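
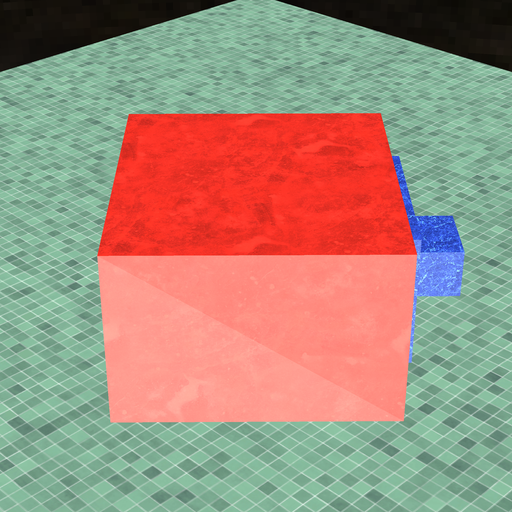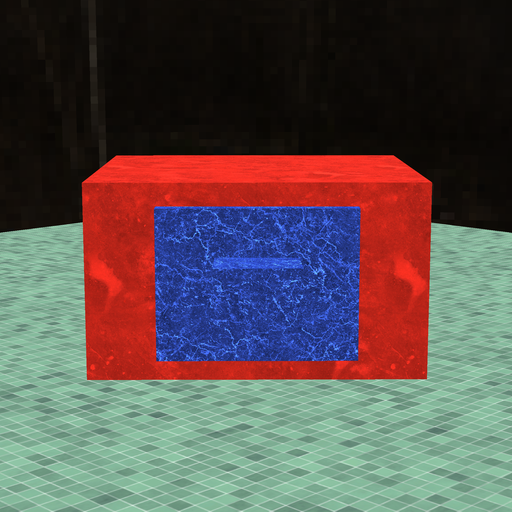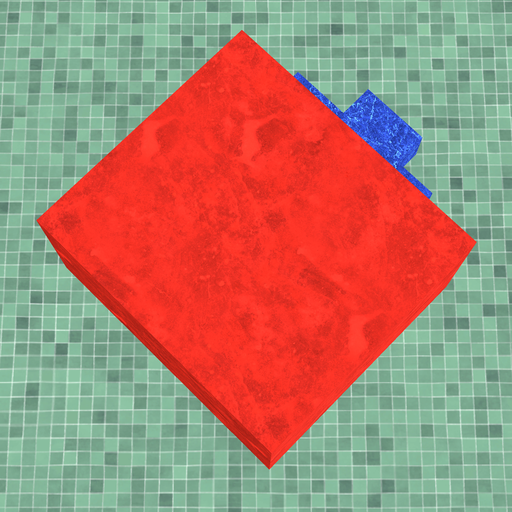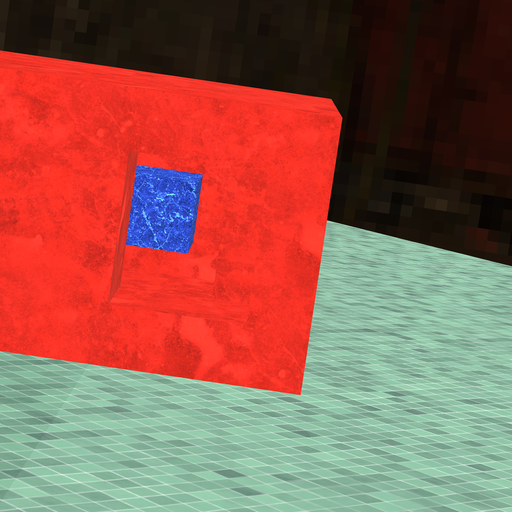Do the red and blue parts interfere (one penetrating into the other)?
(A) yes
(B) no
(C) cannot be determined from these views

(B) no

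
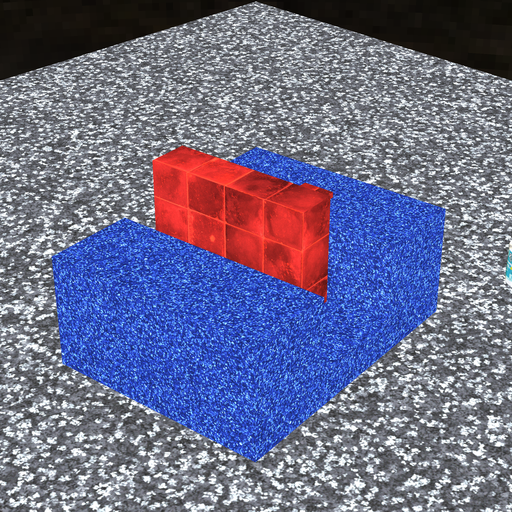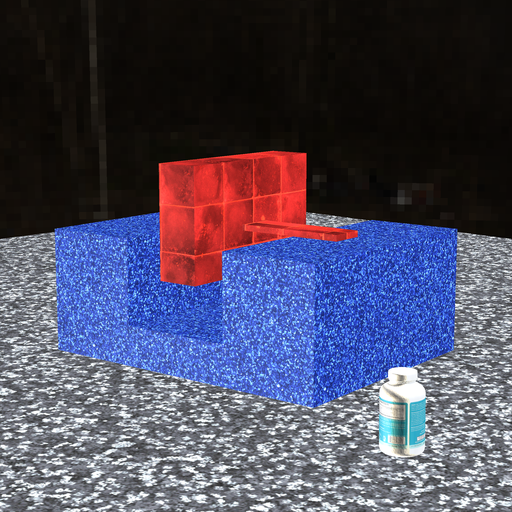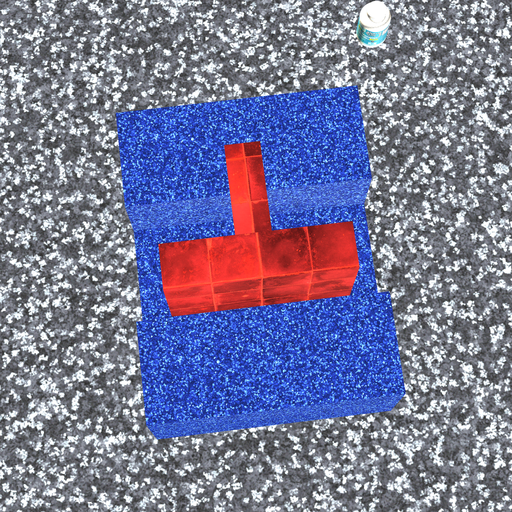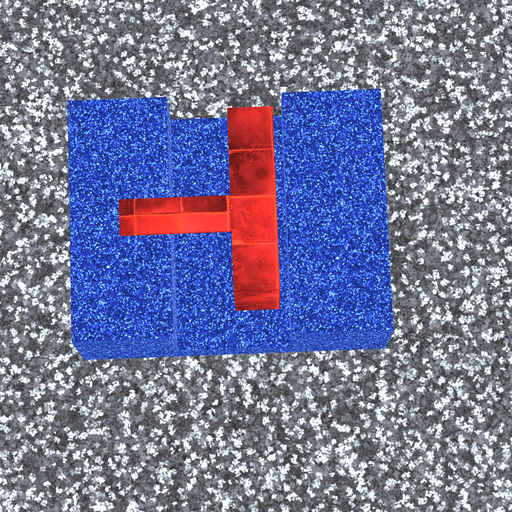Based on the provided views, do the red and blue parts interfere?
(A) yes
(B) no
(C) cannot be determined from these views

(B) no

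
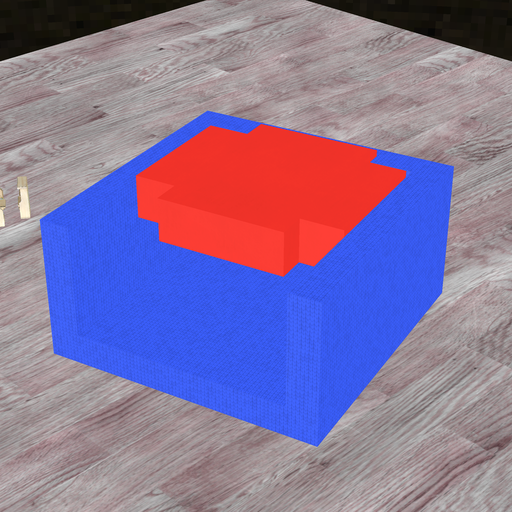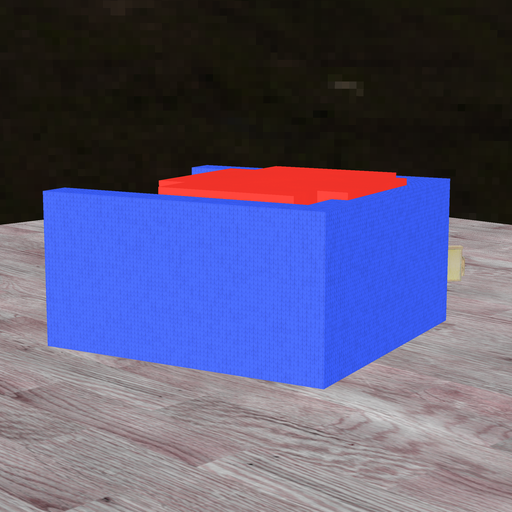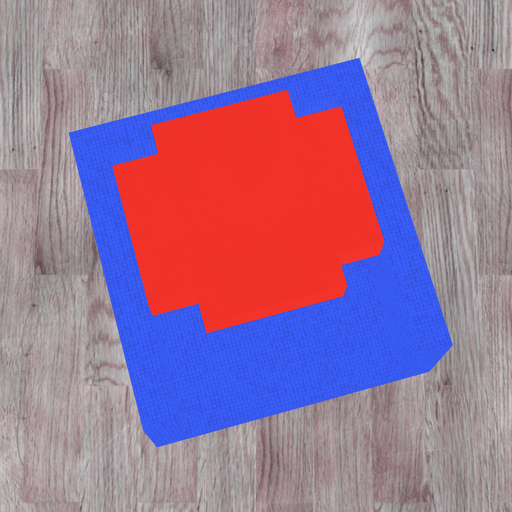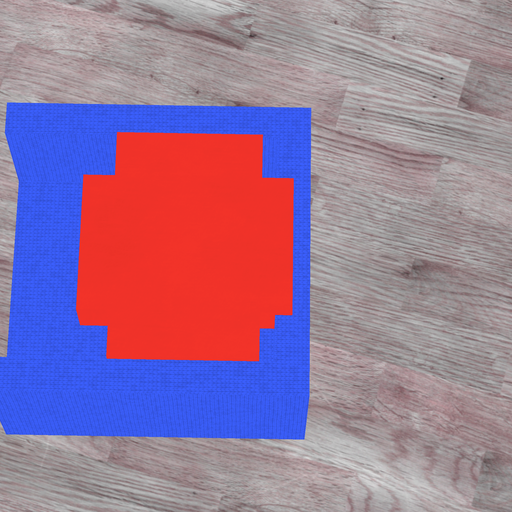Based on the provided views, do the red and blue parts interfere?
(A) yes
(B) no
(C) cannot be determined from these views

(A) yes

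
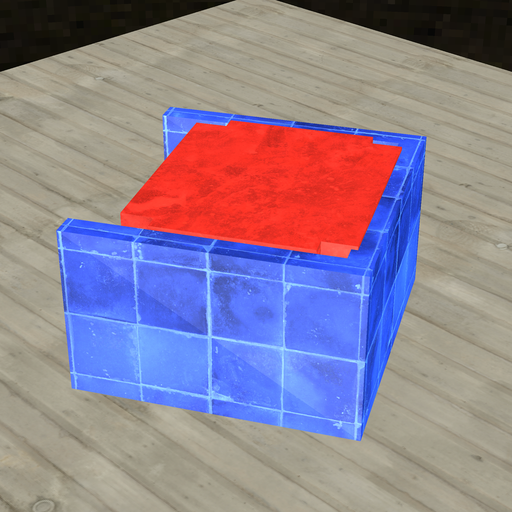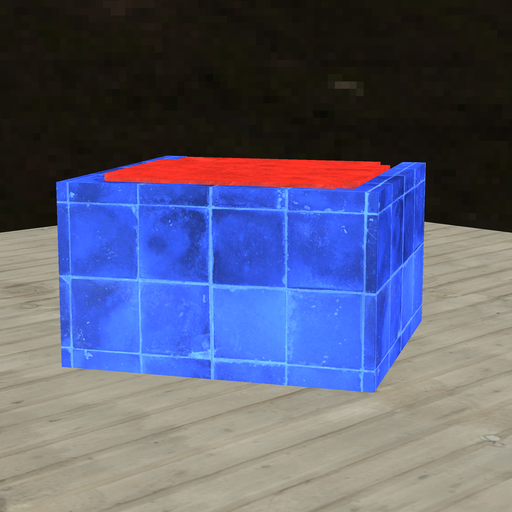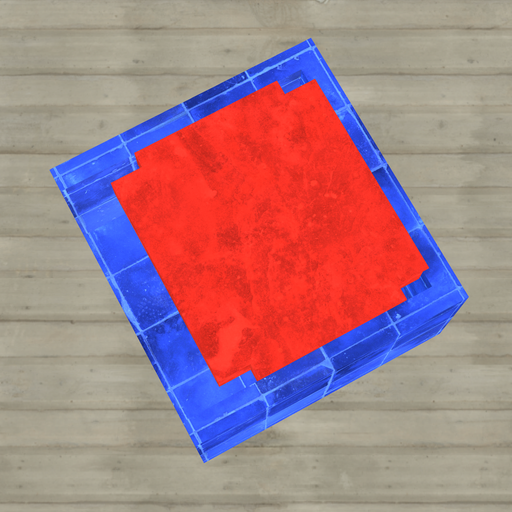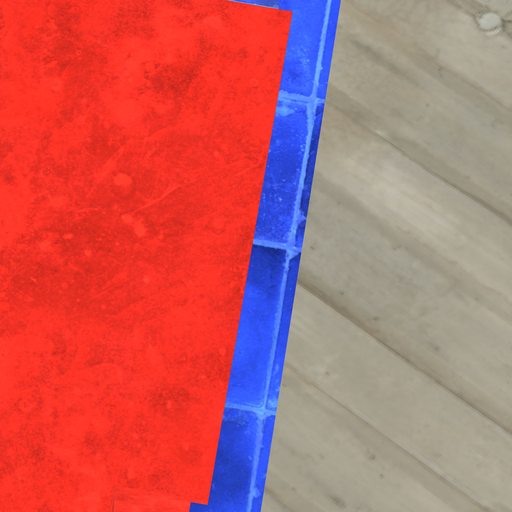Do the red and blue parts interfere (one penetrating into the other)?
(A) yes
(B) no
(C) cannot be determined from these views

(A) yes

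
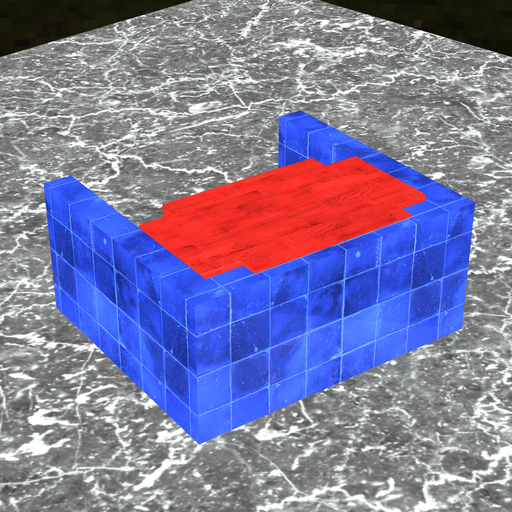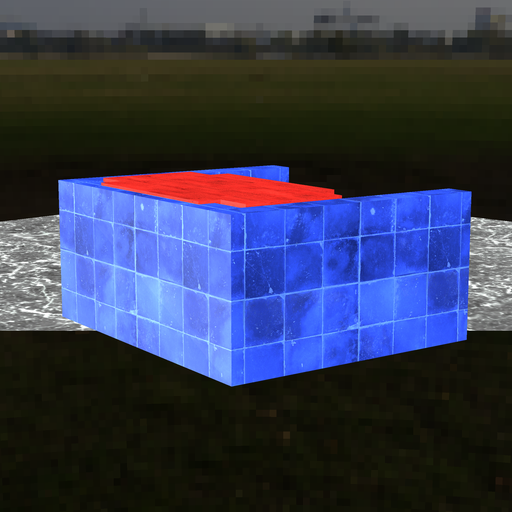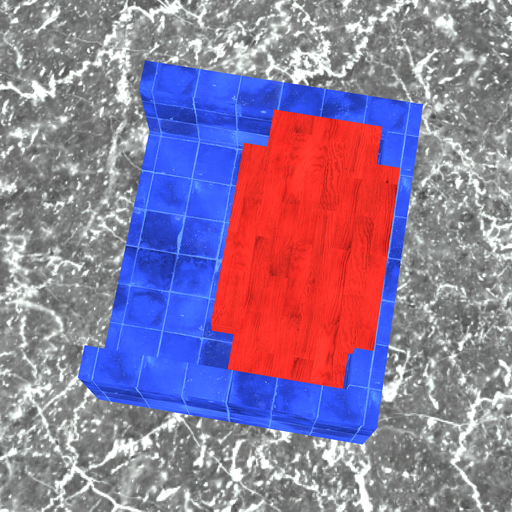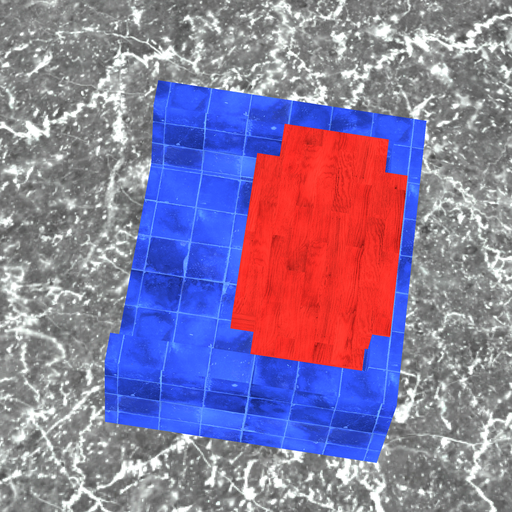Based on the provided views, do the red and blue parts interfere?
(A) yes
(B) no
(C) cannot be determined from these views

(A) yes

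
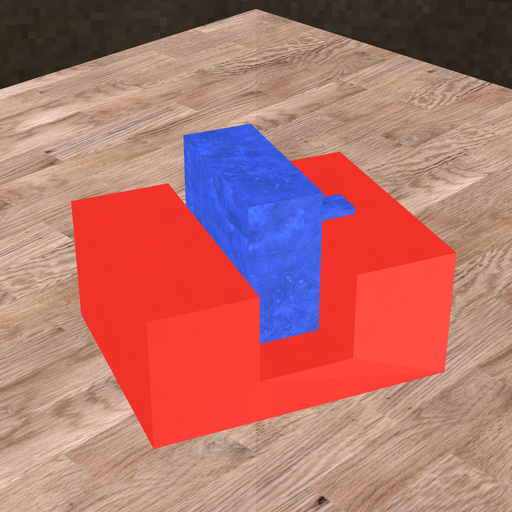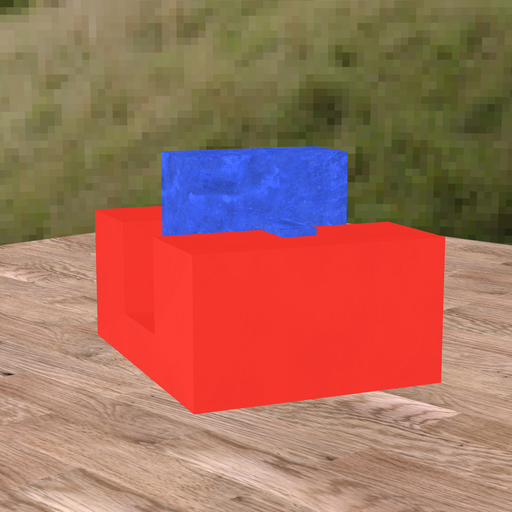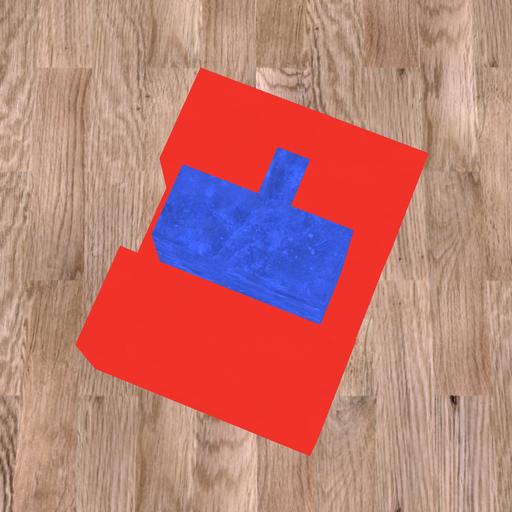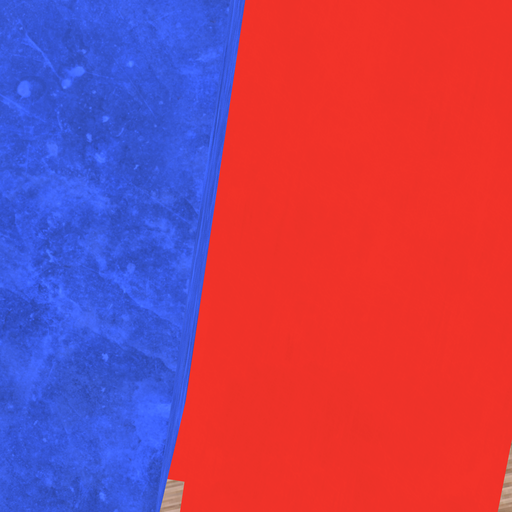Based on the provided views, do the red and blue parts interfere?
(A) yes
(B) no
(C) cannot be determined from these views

(B) no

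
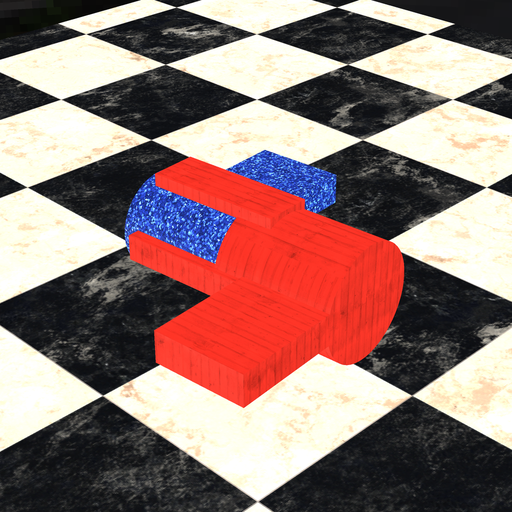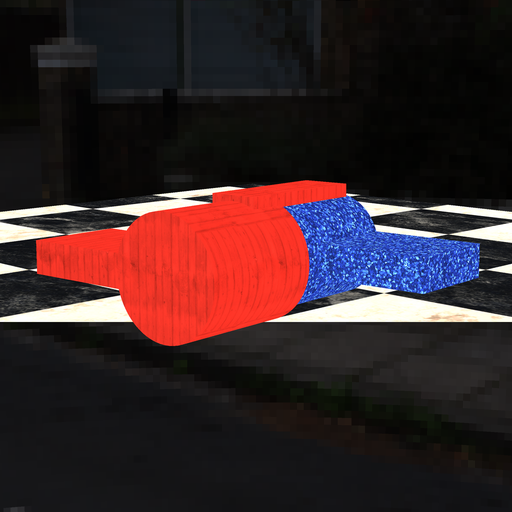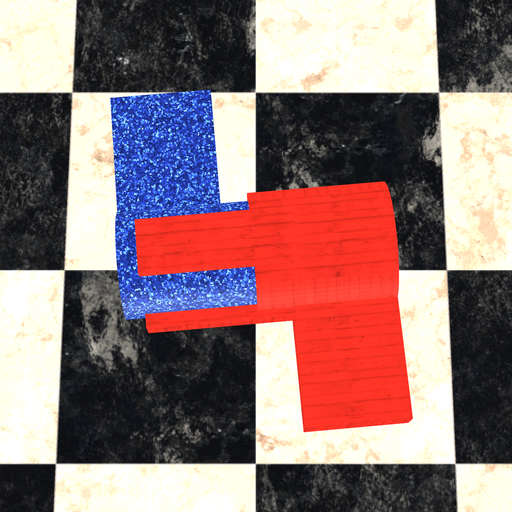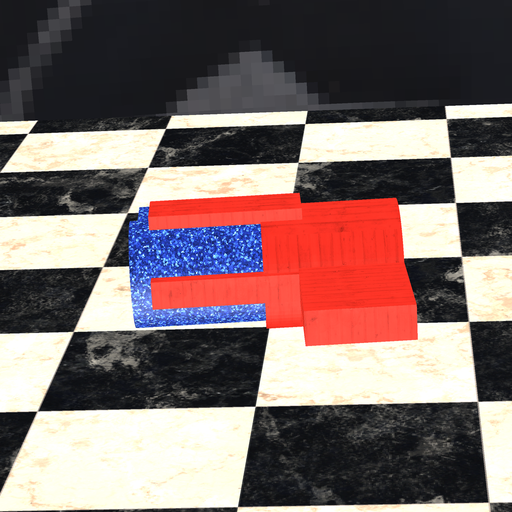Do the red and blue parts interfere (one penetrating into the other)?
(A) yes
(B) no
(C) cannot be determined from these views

(A) yes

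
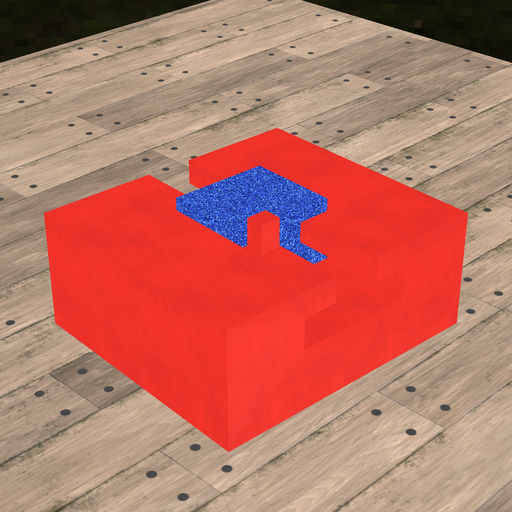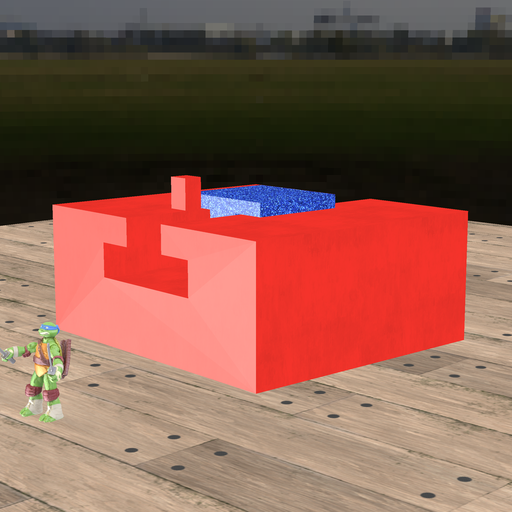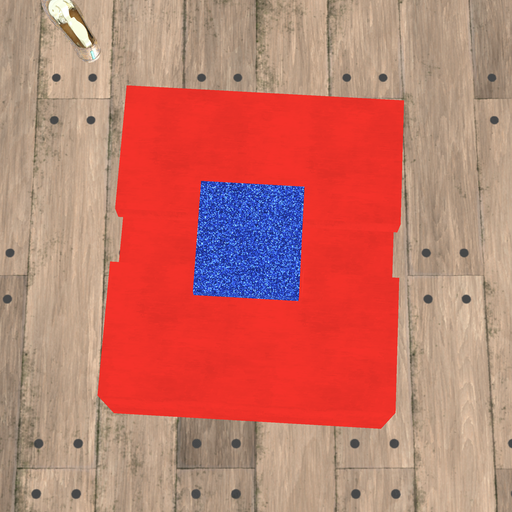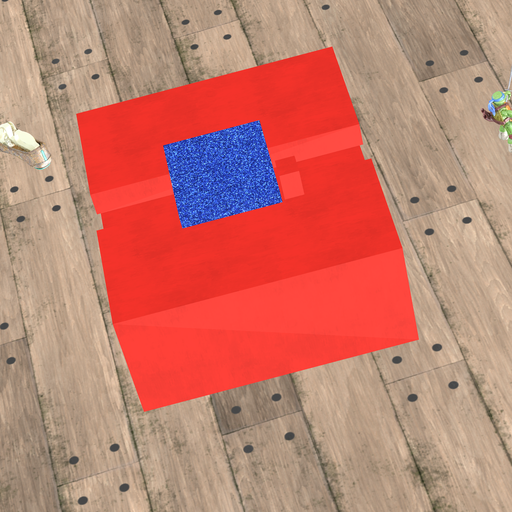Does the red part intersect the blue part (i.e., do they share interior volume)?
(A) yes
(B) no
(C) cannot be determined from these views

(B) no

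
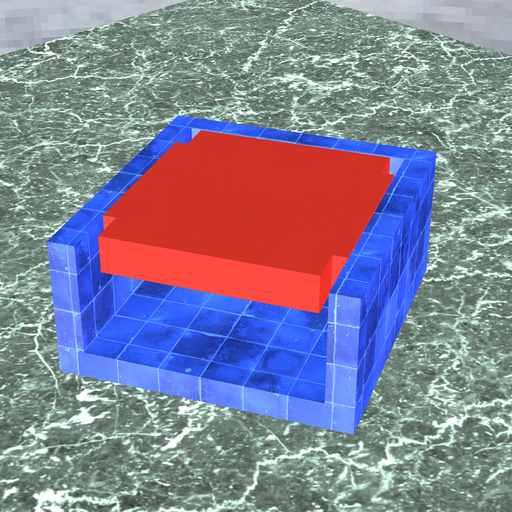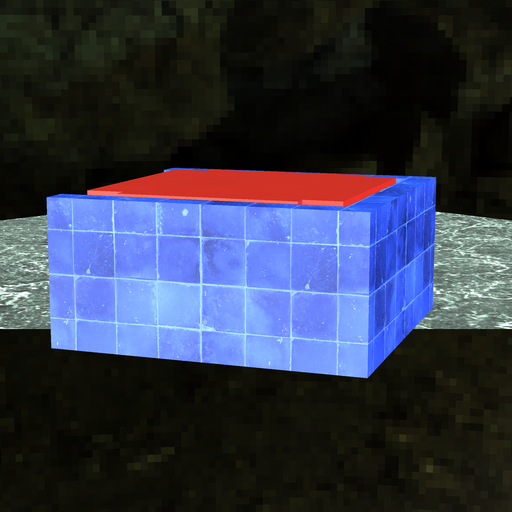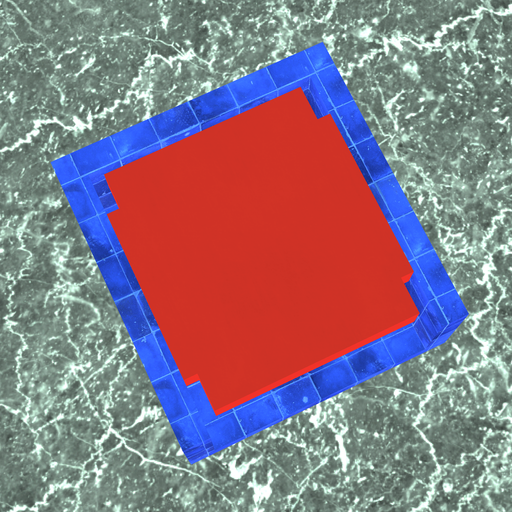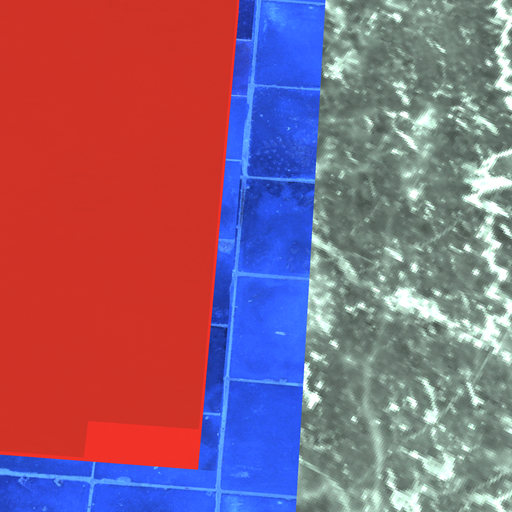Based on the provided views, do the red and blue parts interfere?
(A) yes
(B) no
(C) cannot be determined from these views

(B) no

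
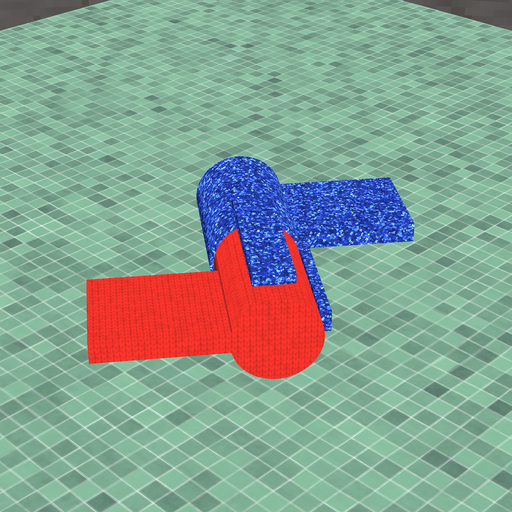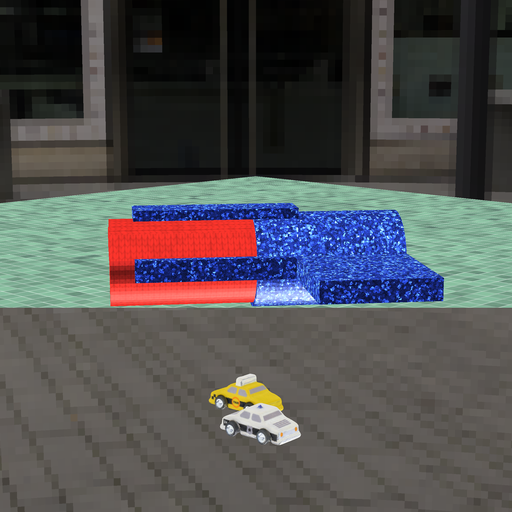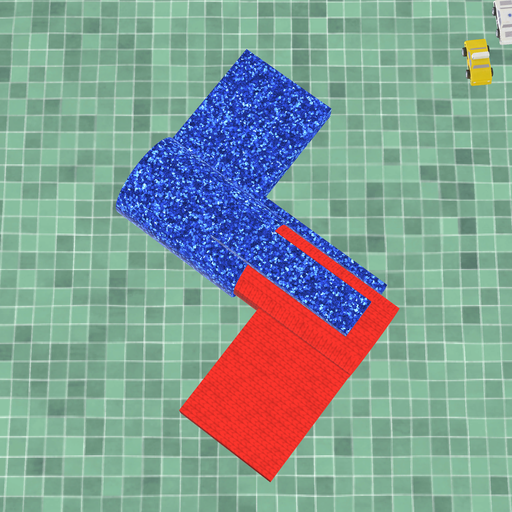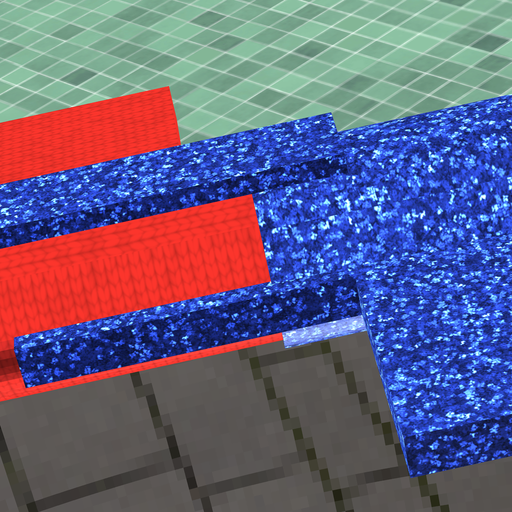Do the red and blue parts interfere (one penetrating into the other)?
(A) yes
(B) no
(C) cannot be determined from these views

(A) yes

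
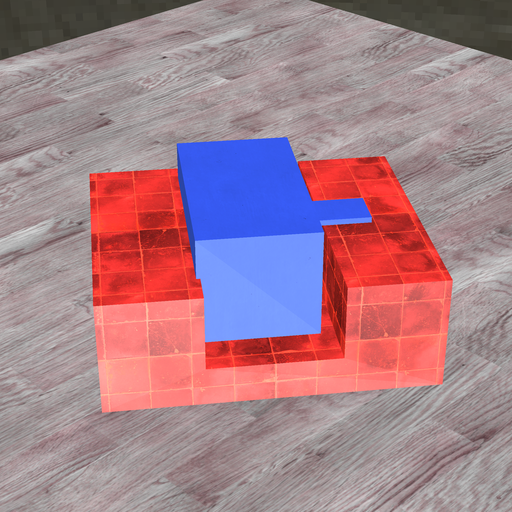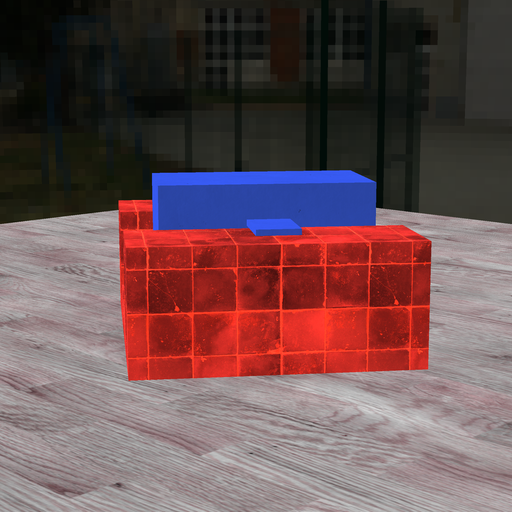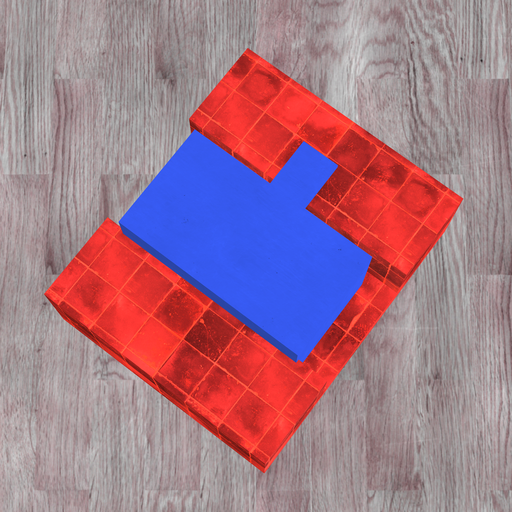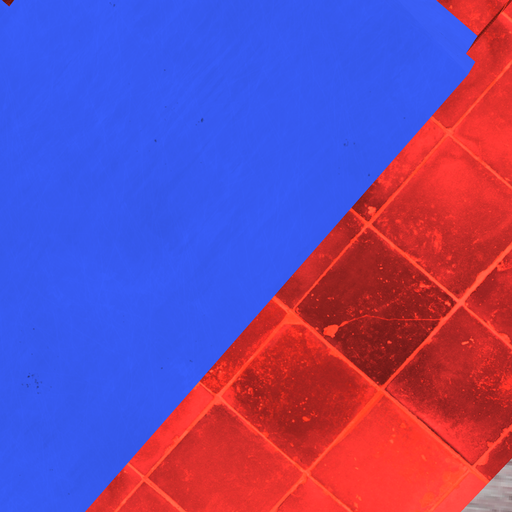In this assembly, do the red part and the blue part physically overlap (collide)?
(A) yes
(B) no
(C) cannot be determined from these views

(A) yes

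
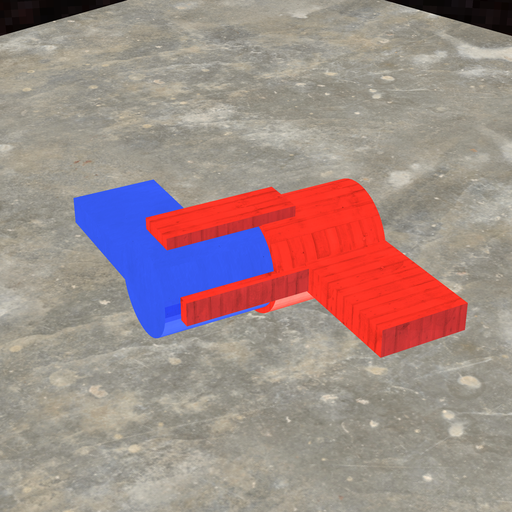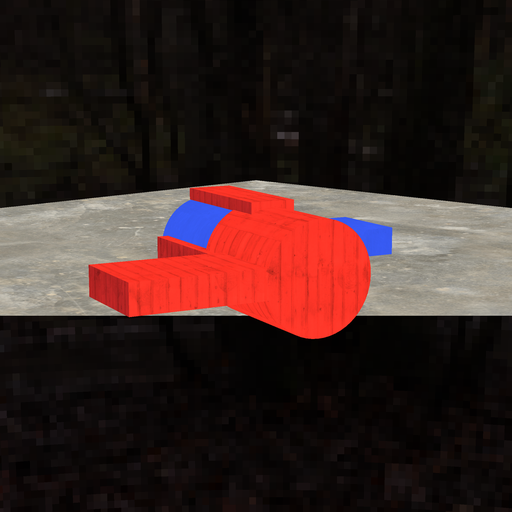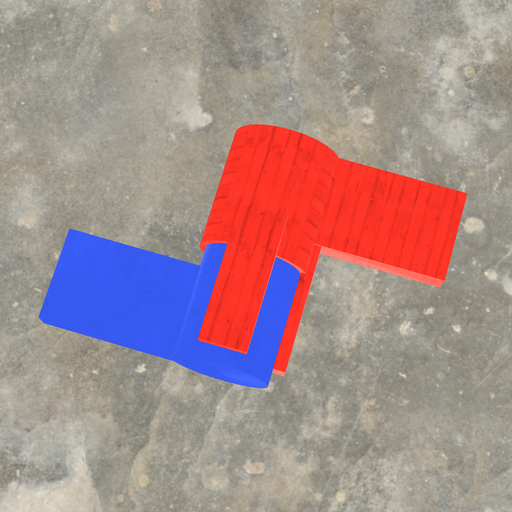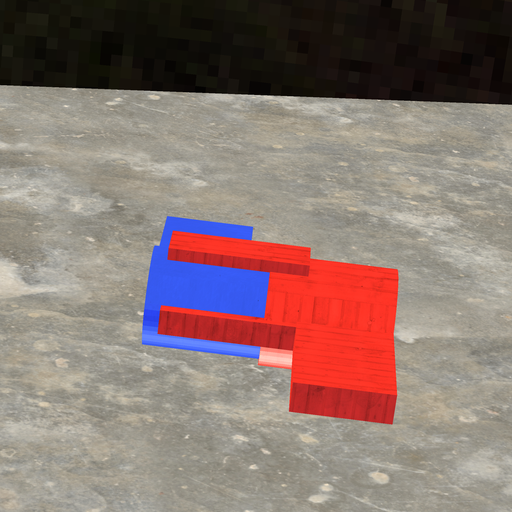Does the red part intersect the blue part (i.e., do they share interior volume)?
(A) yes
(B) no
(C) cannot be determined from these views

(A) yes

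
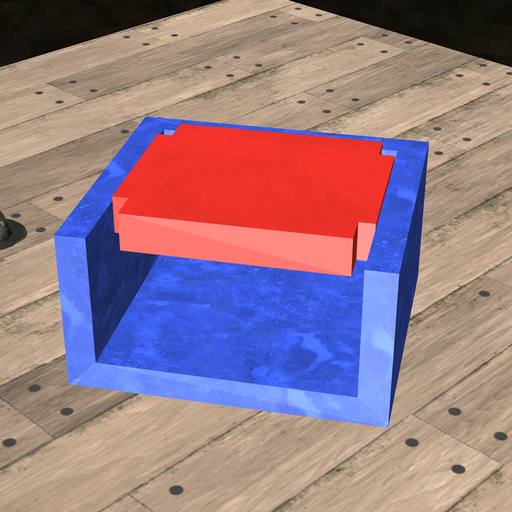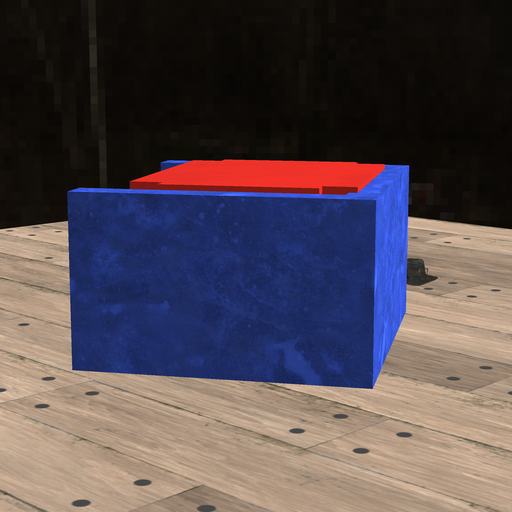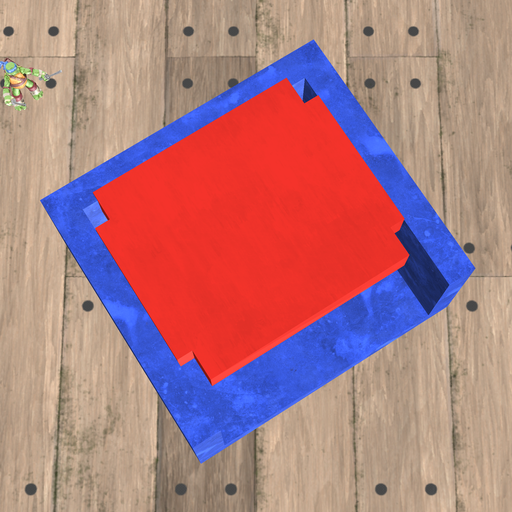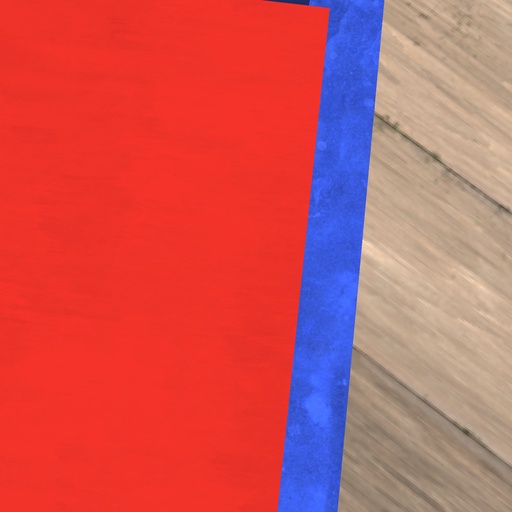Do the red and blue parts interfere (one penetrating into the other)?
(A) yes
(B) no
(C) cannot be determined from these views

(A) yes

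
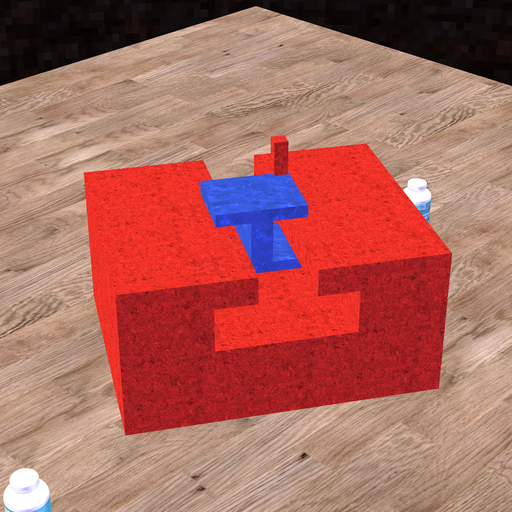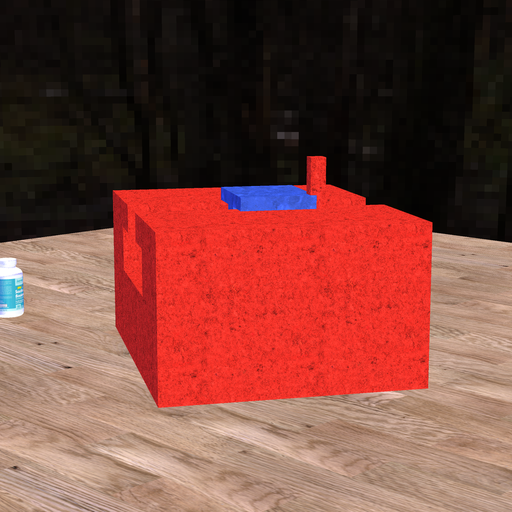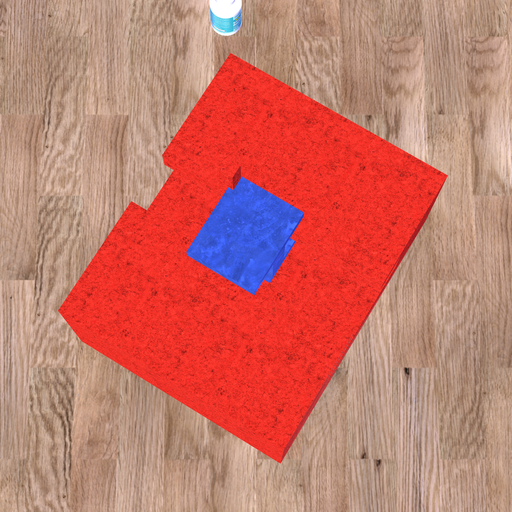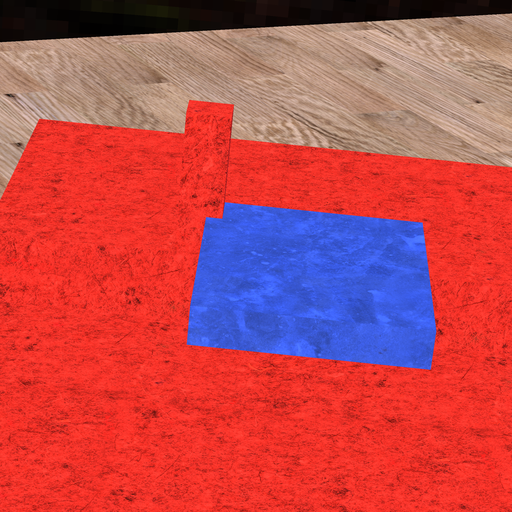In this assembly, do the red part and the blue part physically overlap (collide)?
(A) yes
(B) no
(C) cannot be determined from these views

(A) yes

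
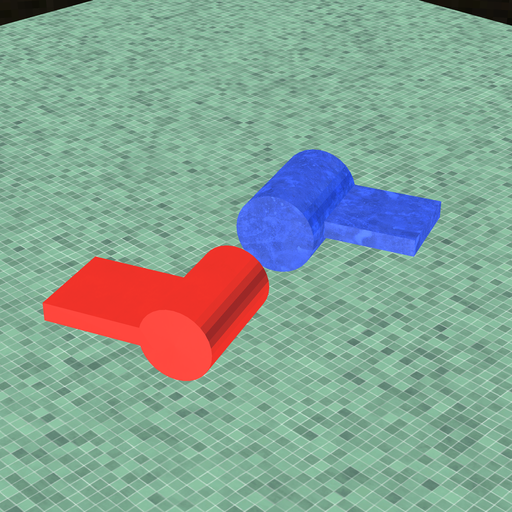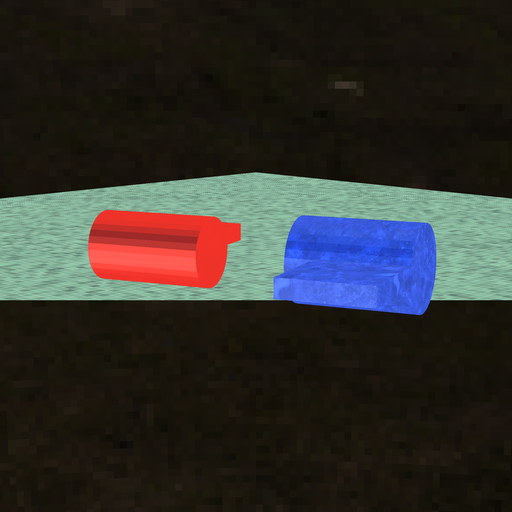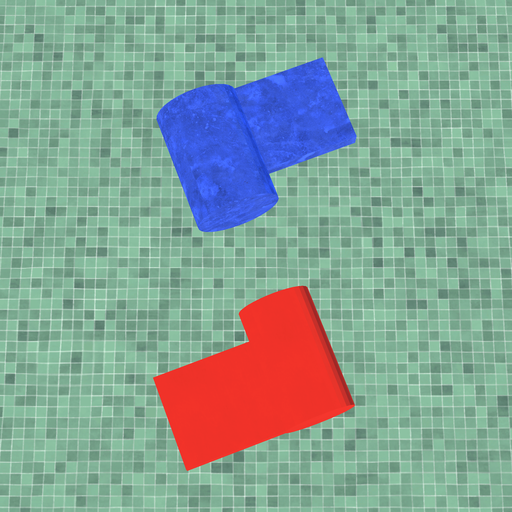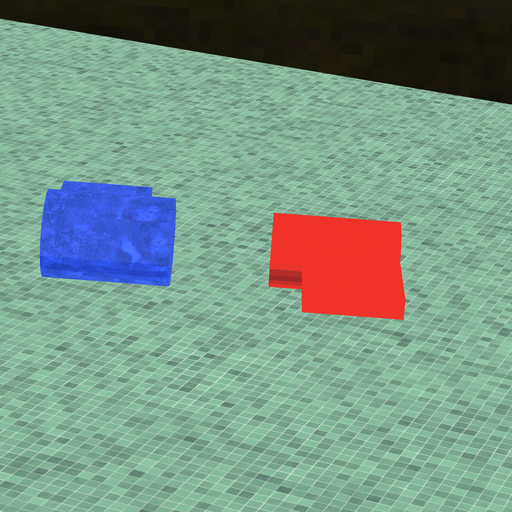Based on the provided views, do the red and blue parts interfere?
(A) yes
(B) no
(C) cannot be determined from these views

(B) no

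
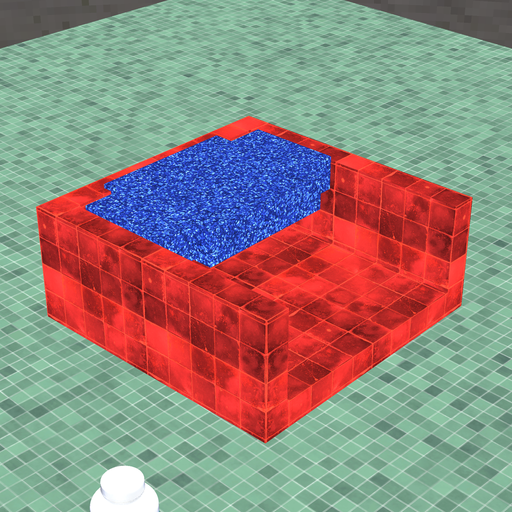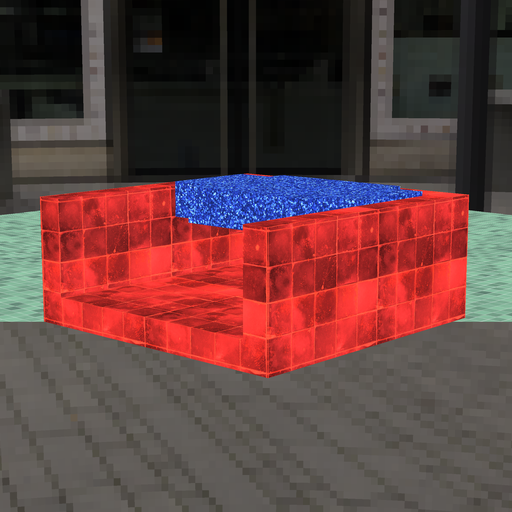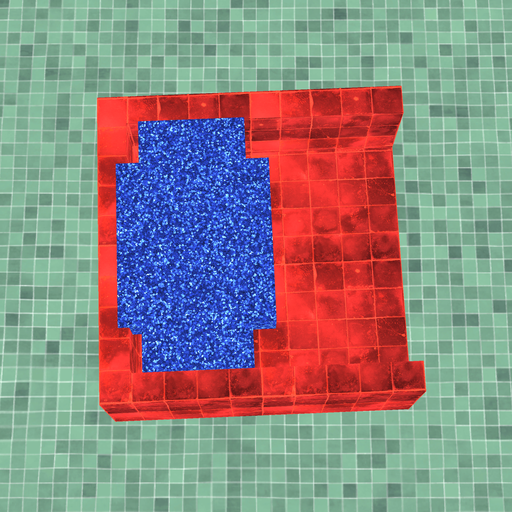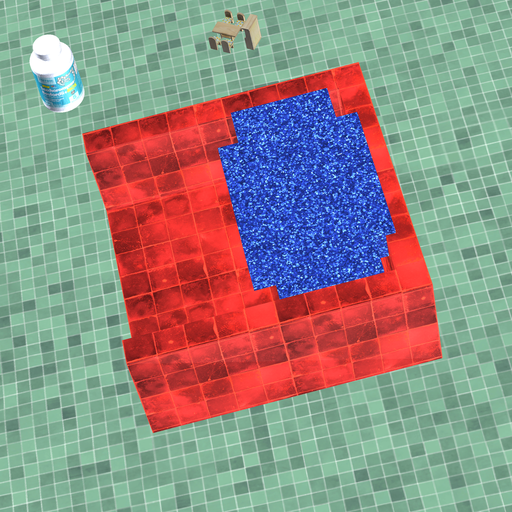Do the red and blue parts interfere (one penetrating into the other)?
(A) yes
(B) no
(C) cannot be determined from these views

(A) yes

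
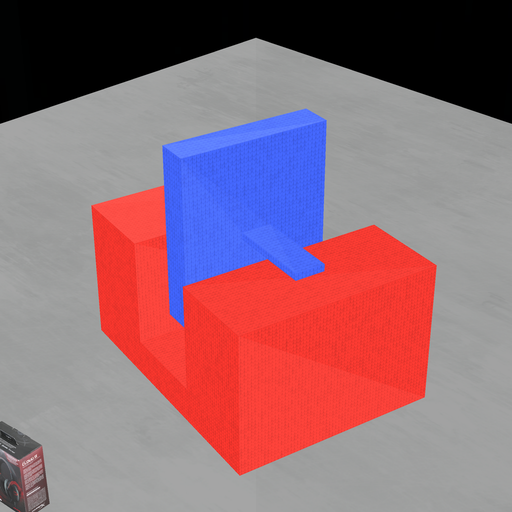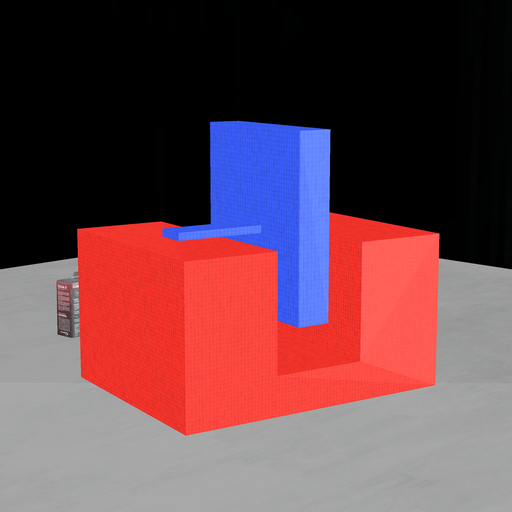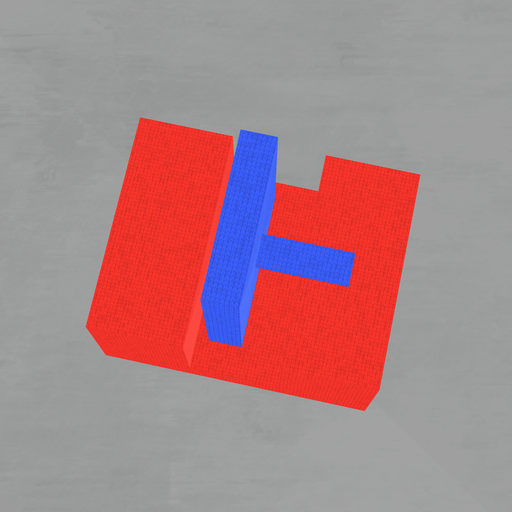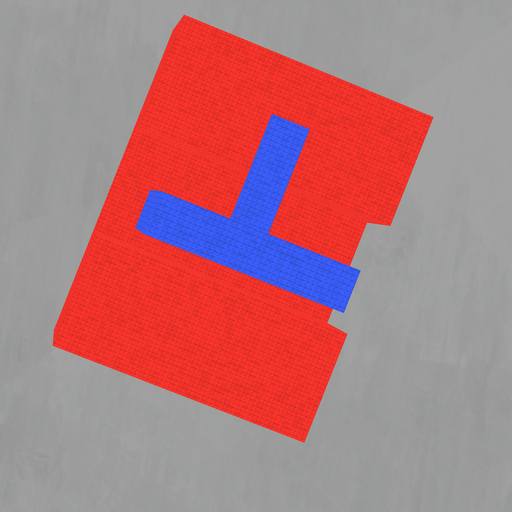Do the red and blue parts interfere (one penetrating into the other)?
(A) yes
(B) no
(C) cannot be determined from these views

(B) no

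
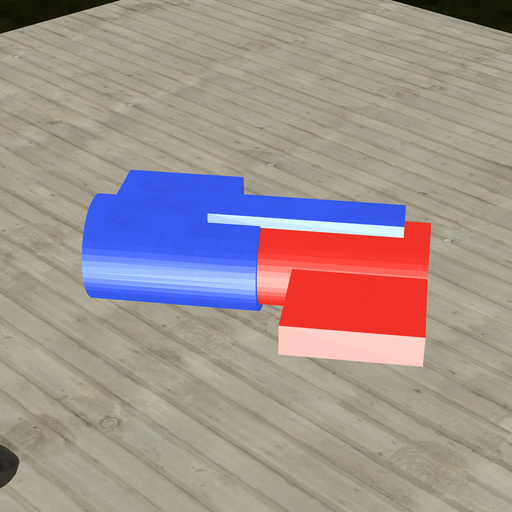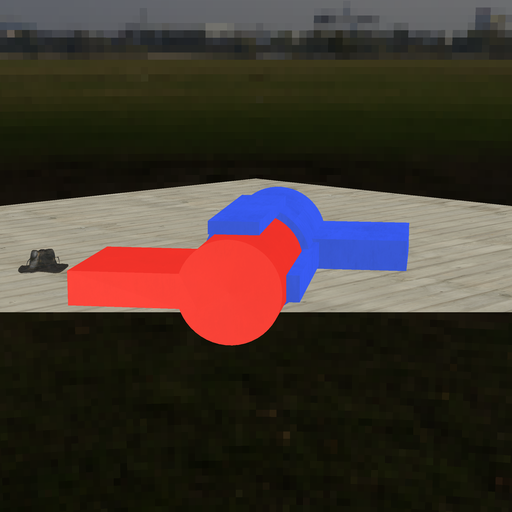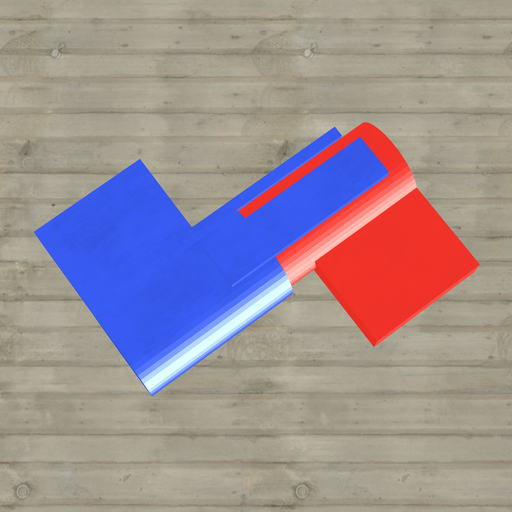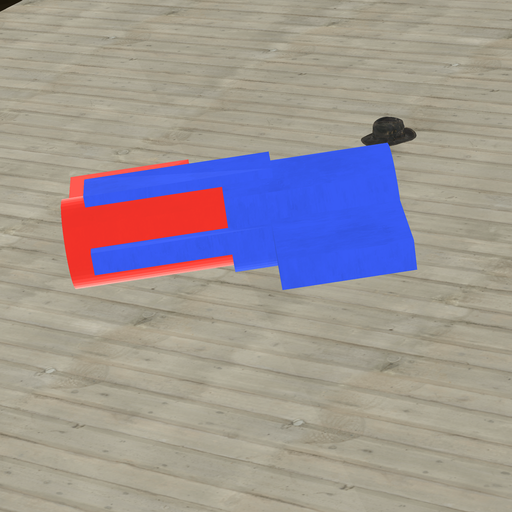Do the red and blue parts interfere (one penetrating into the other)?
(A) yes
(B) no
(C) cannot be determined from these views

(A) yes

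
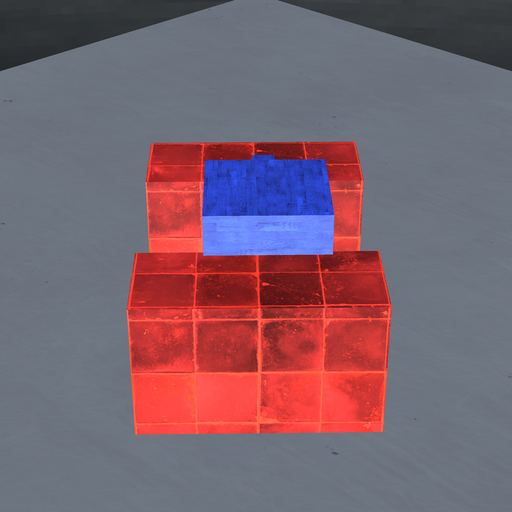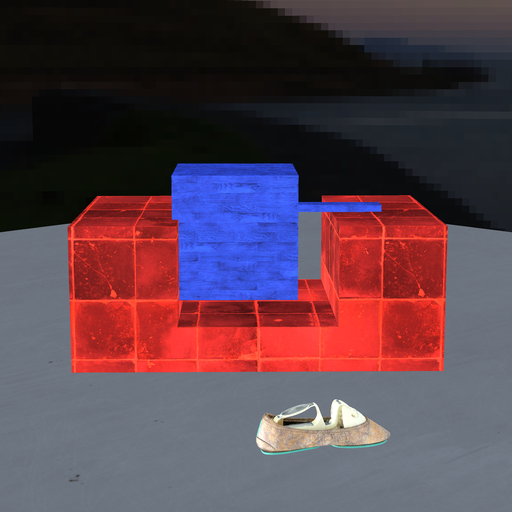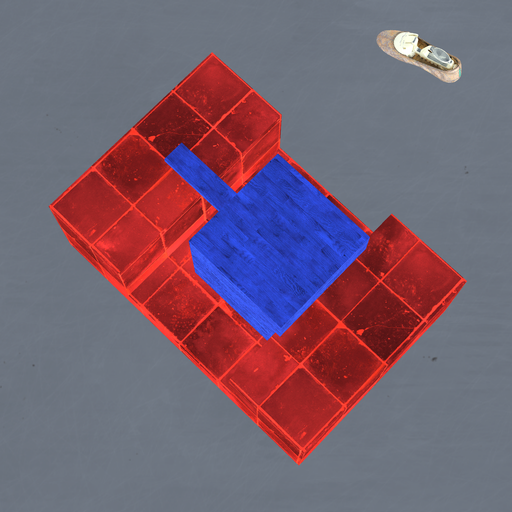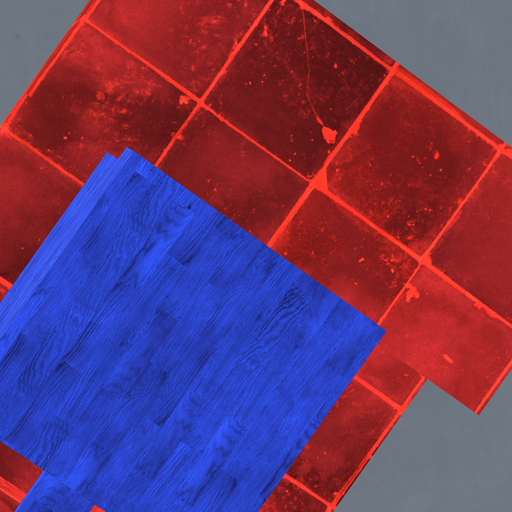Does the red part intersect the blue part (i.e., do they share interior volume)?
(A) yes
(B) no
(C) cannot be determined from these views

(A) yes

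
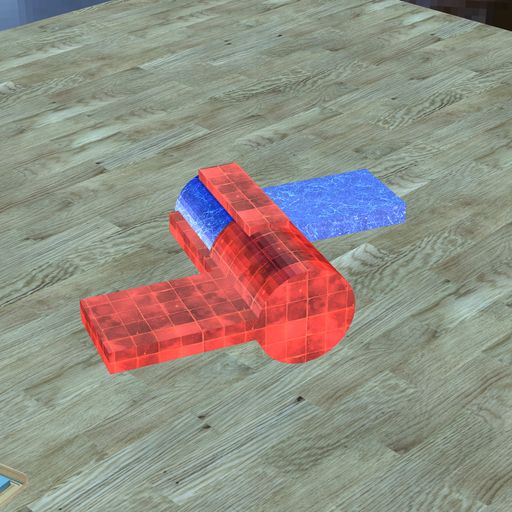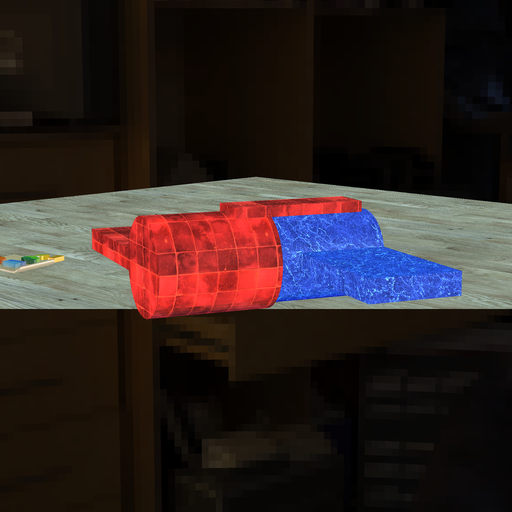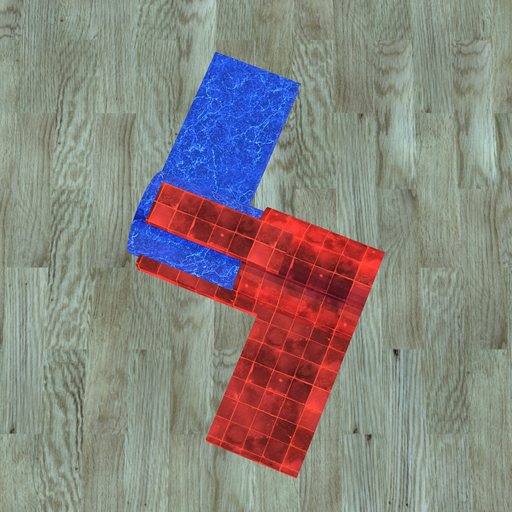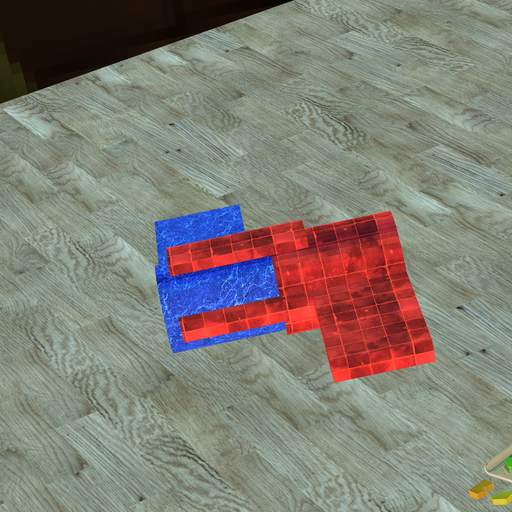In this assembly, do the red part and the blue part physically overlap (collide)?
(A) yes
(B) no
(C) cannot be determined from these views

(A) yes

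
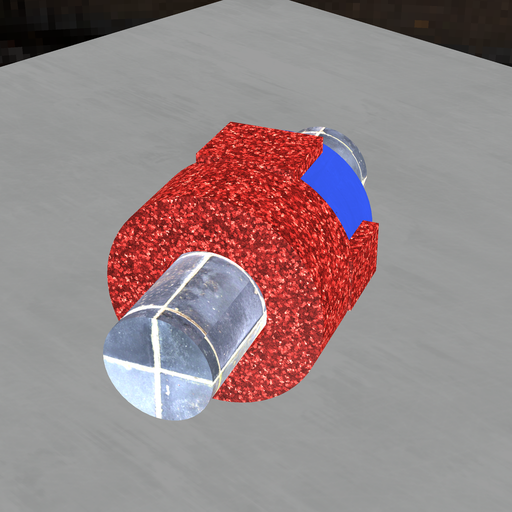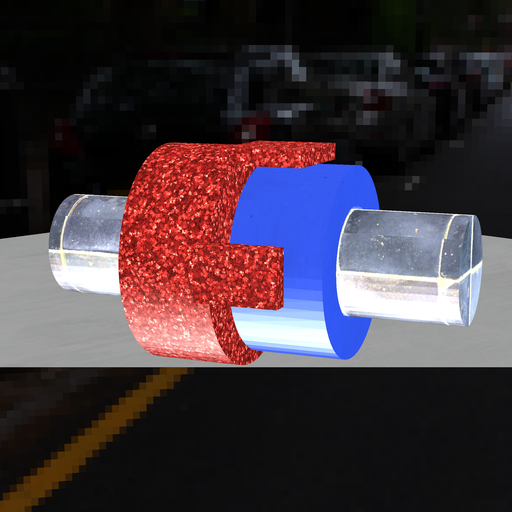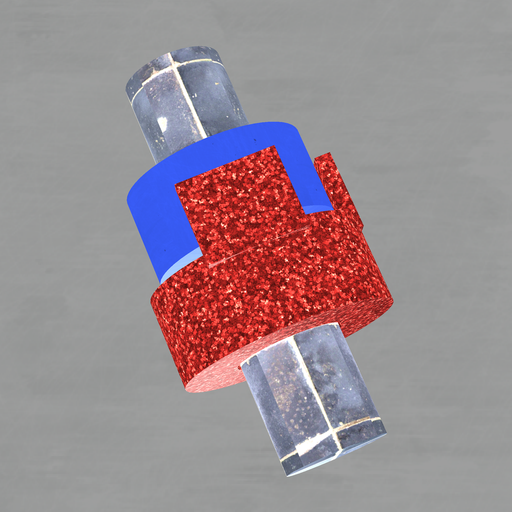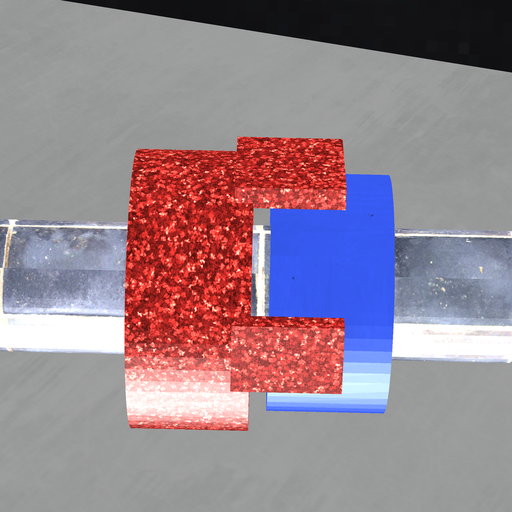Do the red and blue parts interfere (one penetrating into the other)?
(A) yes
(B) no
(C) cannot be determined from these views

(B) no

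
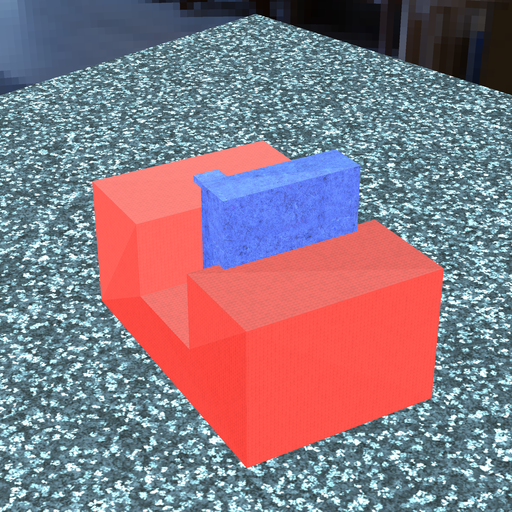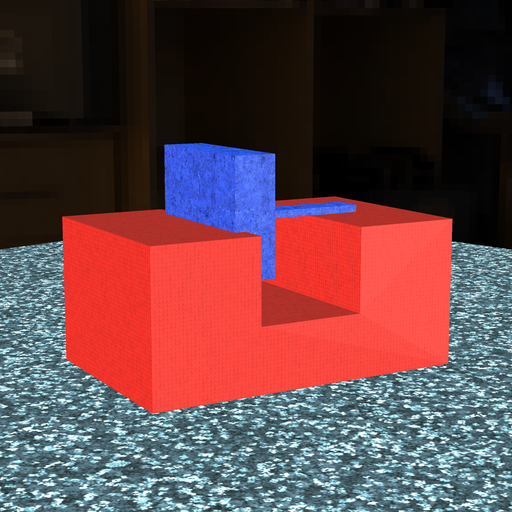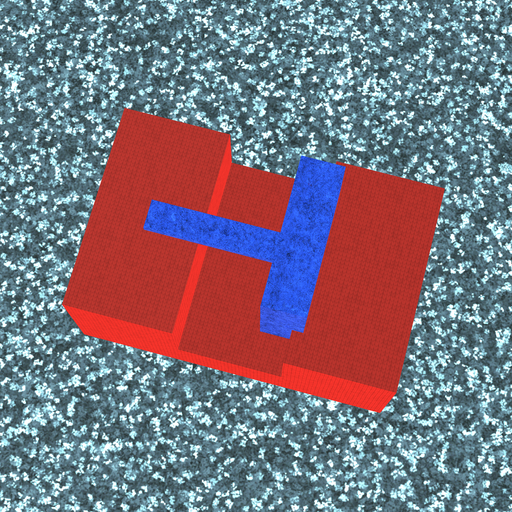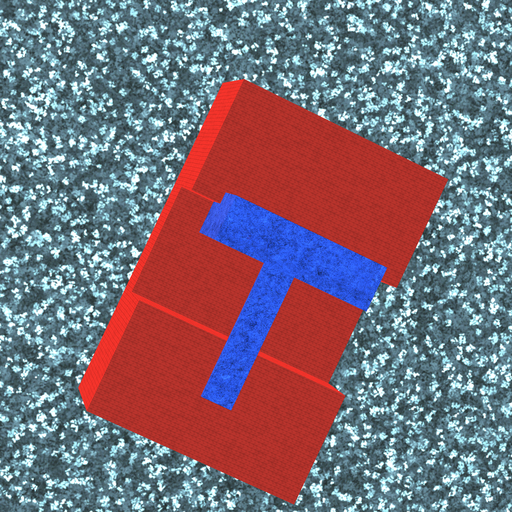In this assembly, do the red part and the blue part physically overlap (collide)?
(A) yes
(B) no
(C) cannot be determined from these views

(A) yes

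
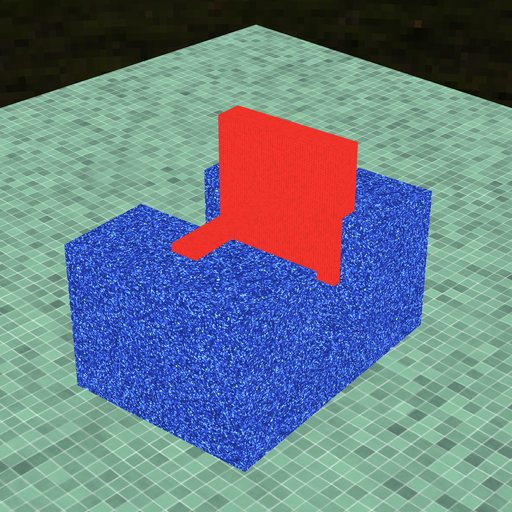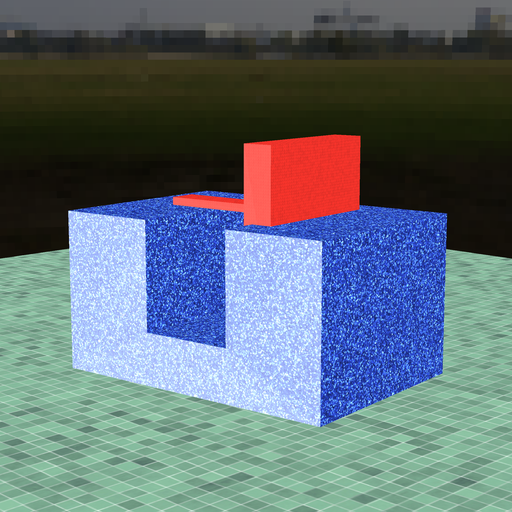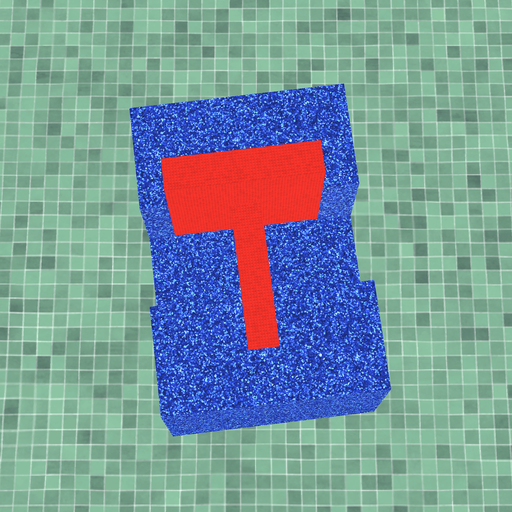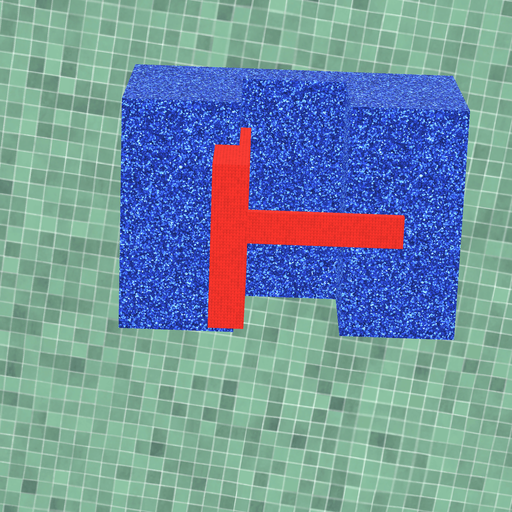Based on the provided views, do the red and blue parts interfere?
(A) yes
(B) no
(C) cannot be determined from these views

(A) yes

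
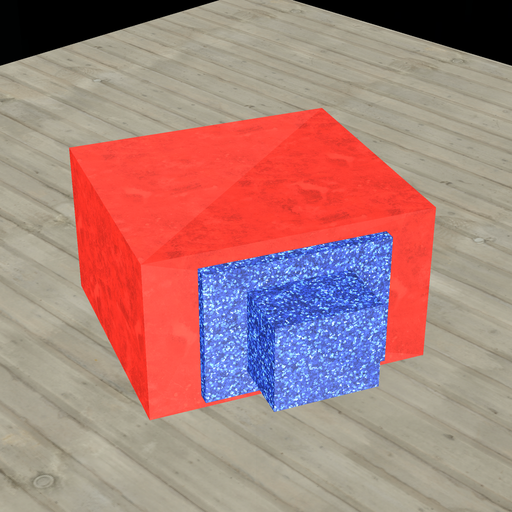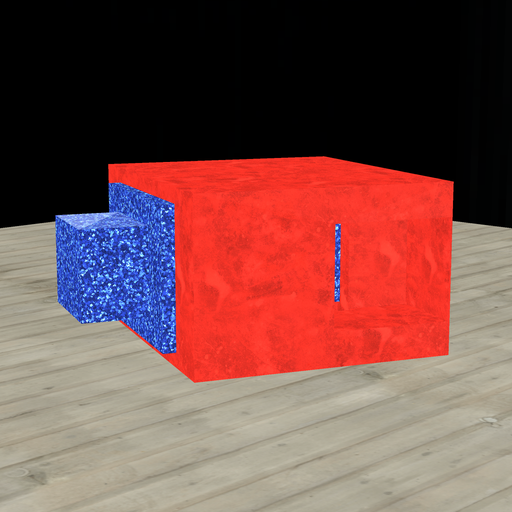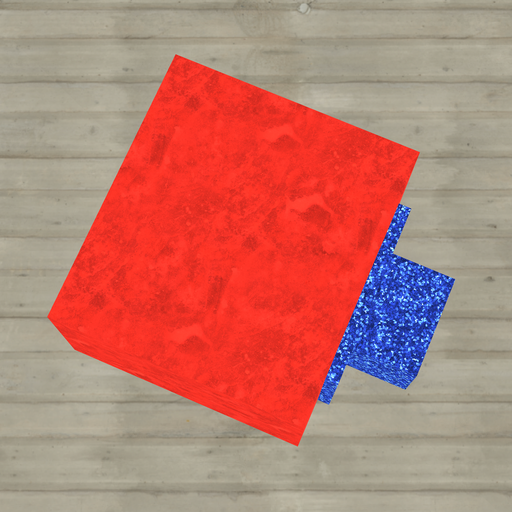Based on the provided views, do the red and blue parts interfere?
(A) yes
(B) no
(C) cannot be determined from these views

(C) cannot be determined from these views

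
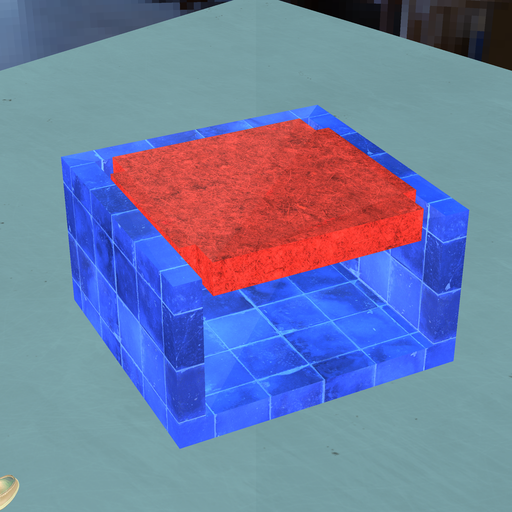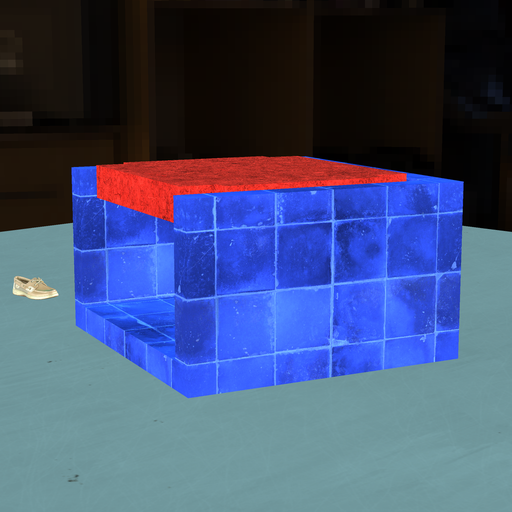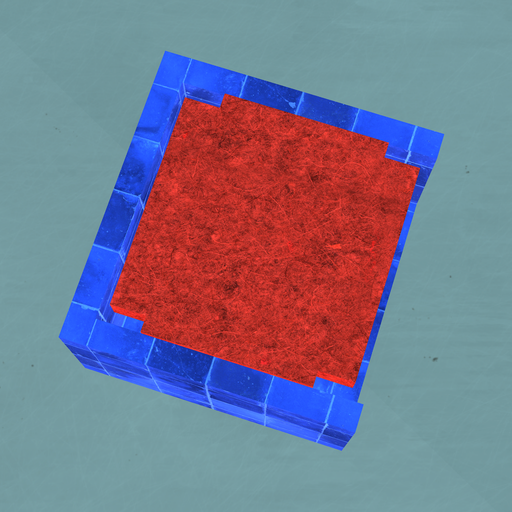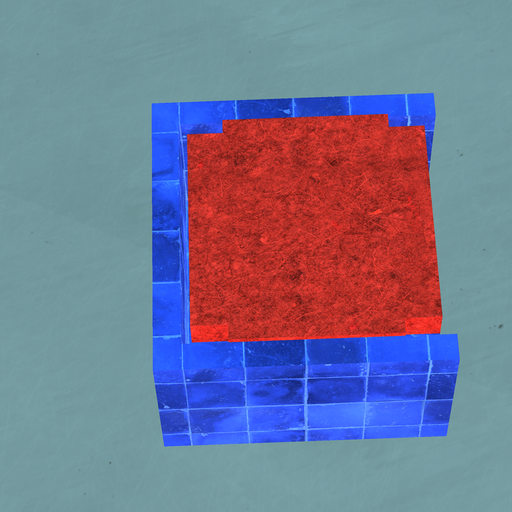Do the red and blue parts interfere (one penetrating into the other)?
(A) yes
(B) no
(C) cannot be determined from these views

(B) no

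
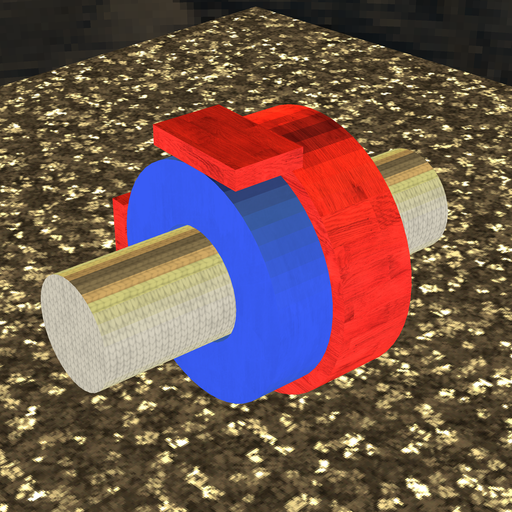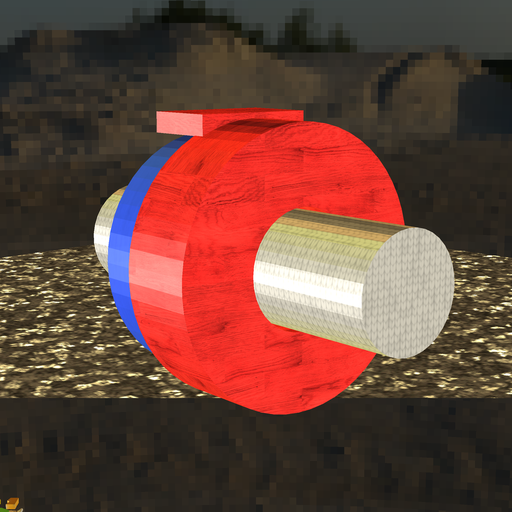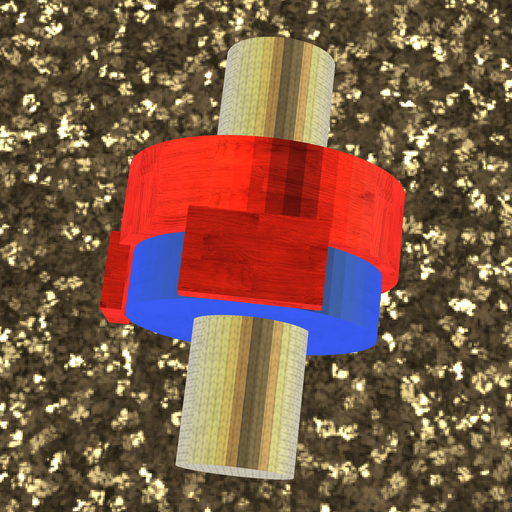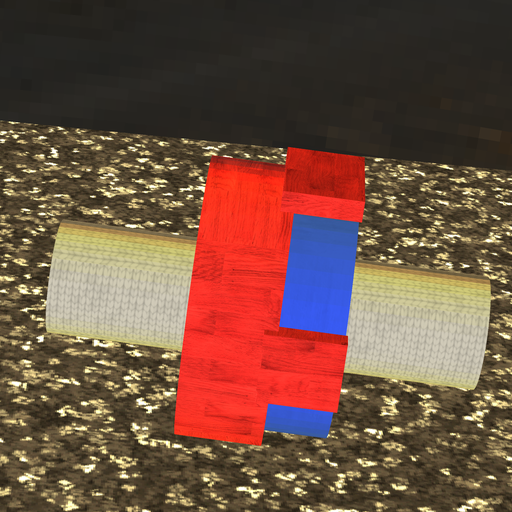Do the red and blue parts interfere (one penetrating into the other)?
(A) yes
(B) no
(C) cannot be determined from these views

(A) yes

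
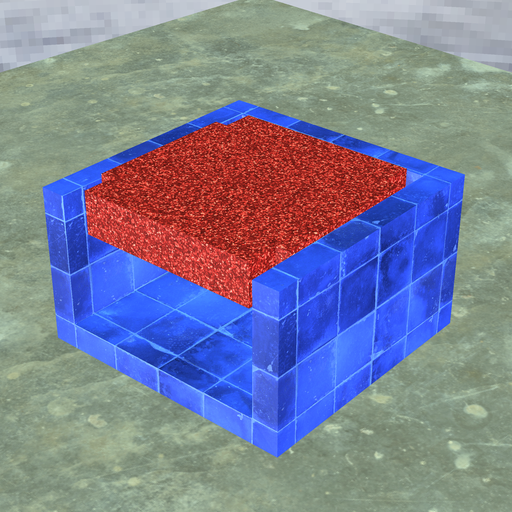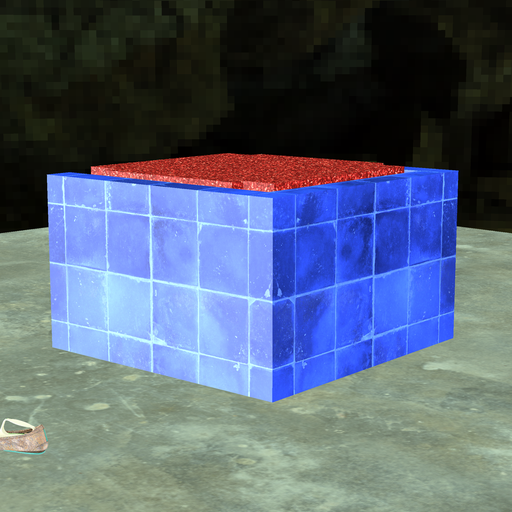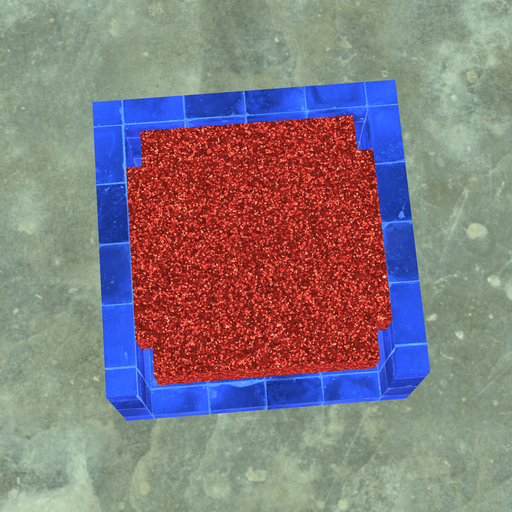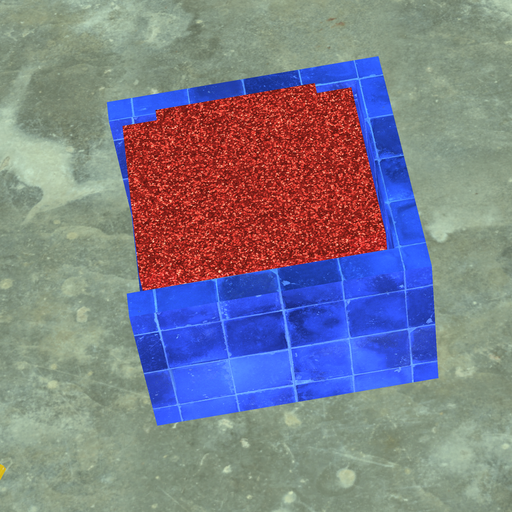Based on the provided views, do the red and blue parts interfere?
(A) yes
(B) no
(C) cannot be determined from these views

(B) no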